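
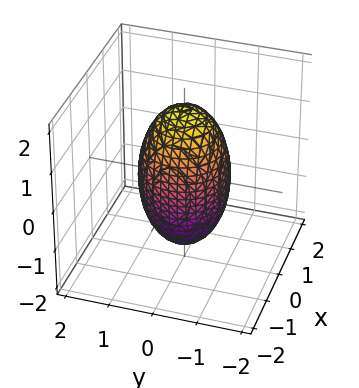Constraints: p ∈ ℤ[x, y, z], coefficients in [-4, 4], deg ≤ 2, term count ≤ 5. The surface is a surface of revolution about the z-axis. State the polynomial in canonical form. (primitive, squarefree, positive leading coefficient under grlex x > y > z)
3*x^2 + 3*y^2 + z^2 - 3

1. deg p = 2. The shape is more complex than any degree-1 surface.
2. Symmetry: the surface is invariant under rotation about z: p = q(x² + y², z).
3. Against the integer gridlines: a circular section at z = 0 has radius exactly 1; among the integer gridlines, it crosses the y-axis at y ∈ {-1, 1}; the x-axis gridline crossings are at x ∈ {-1, 1}.
4. Putting this together gives p.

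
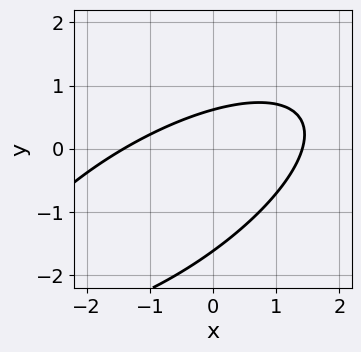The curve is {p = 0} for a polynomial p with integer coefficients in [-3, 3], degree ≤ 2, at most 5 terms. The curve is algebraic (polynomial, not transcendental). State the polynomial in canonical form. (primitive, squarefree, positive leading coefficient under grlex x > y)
First, degree: a generic line meets the curve in up to 2 points, so deg p = 2.
Finally, solving for integer coefficients yields p as stated.

x^2 - 2*x*y + 2*y^2 + 2*y - 2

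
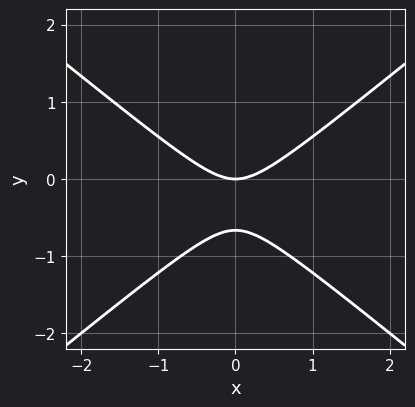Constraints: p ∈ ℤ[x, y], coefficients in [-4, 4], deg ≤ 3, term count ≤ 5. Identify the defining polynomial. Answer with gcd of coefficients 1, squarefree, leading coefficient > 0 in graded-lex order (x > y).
2*x^2 - 3*y^2 - 2*y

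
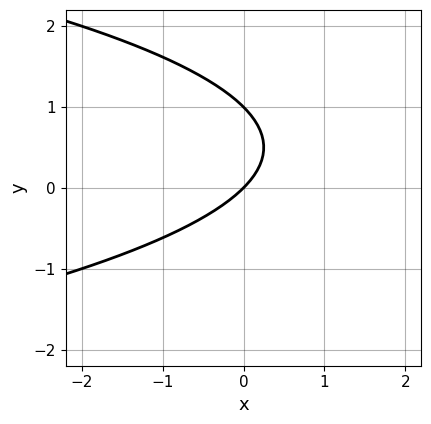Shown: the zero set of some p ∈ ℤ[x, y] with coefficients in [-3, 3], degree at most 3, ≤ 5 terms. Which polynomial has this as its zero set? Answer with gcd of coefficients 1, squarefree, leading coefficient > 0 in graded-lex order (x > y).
y^2 + x - y

deg p = 2. No degree-1 curve has this shape.
Against the integer gridlines: among the integer gridlines, it crosses the y-axis at y ∈ {0, 1}; it meets the x-axis at x = 0 (among the integer gridlines).
Matching integer coefficients to the picture gives p.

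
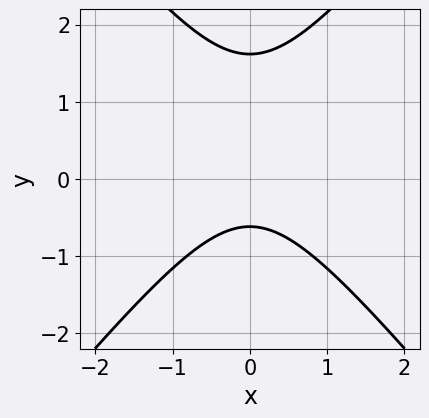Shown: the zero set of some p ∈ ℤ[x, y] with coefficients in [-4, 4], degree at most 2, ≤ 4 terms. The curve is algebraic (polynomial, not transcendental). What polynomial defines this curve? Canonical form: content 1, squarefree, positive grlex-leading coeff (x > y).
1. deg p = 2.
2. Symmetries: it's symmetric under x → −x, forcing even powers of x.
3. Checking where it meets the axes: the curve avoids every integer x-axis point in the box.
4. Matching integer coefficients to the picture gives p.

3*x^2 - 2*y^2 + 2*y + 2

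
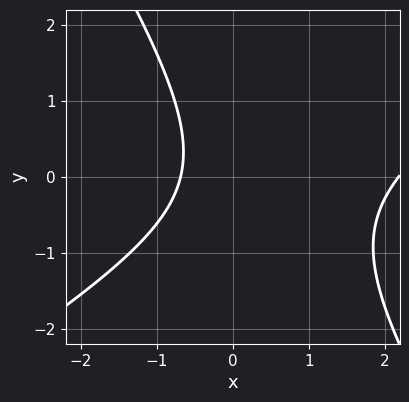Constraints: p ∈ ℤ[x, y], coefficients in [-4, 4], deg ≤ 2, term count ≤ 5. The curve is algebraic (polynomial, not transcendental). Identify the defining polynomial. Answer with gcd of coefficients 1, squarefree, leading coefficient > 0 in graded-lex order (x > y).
(a) deg p = 2. A generic line meets the curve in up to 2 points.
(b) Checking where it meets the axes: it misses every integer gridline on the y-axis.
(c) Assembling these constraints gives the stated polynomial.

2*x^2 - 2*x*y - 2*y^2 - 3*x - 3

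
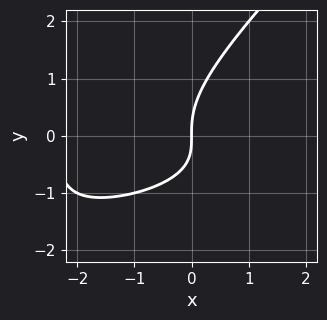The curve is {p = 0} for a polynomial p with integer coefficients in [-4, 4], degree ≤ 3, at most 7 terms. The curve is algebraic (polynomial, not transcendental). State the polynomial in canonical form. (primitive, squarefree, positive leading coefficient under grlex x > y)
2*x*y^2 - 2*y^3 + x^2 + 2*x*y + 3*x

1. The degree is 3 — no degree-2 curve has this shape.
2. Reading off the gridlines: it crosses the x-axis at the gridline x = 0; one y-axis crossing is at y = 0.
3. Matching integer coefficients to the picture gives p.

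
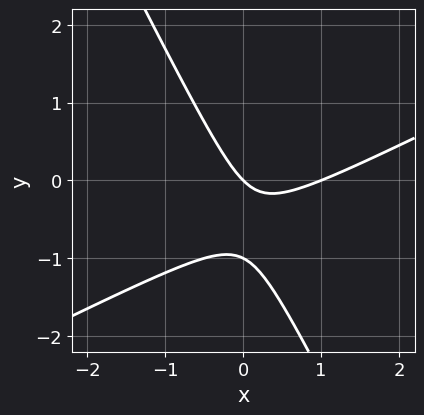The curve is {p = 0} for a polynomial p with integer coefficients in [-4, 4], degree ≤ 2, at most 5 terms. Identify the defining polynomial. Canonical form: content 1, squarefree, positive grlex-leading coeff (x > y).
2*x^2 - 3*x*y - 2*y^2 - 2*x - 2*y

First, the degree is 2 — the shape is more complex than any degree-1 curve.
Next, observable constraints: the x-axis gridline crossings are at x ∈ {0, 1}; among the integer gridlines, it crosses the y-axis at y ∈ {-1, 0}.
Finally, together with the visible shape, these determine p as stated.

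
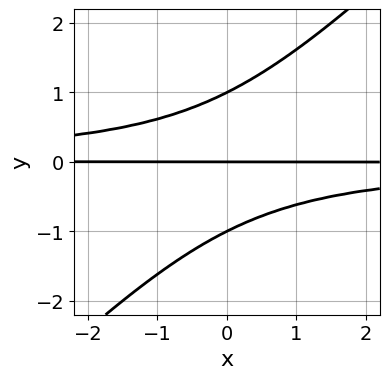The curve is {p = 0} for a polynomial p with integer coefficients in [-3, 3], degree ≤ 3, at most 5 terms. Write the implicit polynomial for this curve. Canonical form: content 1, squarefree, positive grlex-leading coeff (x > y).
1. deg p = 3. A generic line meets the curve in up to 3 points.
2. From the visible intercepts: among the integer gridlines, it crosses the y-axis at y ∈ {-1, 0, 1}; the visible x-axis segment lies entirely on the curve.
3. Fitting integer coefficients to these (and the overall shape) gives p.

x*y^2 - y^3 + y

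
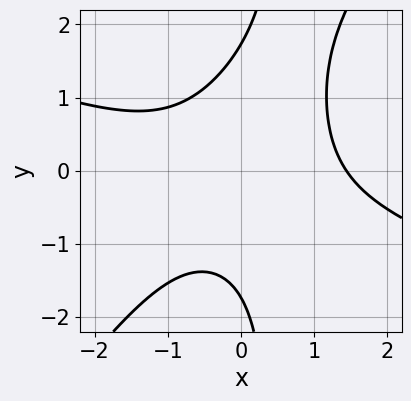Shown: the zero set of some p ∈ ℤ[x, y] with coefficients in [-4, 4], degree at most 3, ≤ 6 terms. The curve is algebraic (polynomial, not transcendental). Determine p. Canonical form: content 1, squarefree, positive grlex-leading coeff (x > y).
x^3 + 2*x^2*y - 2*x*y^2 + y^2 - 3

(a) deg p = 3. No degree-2 curve has this shape.
(b) Solving for integer coefficients yields p as stated.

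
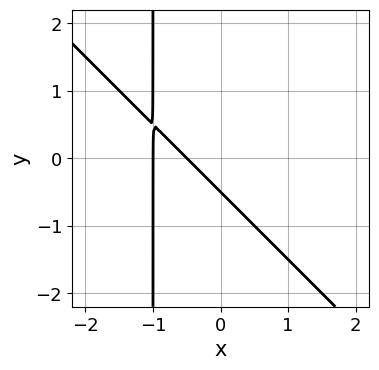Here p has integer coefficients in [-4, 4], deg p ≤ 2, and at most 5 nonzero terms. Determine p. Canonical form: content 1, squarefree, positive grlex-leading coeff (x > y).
2*x^2 + 2*x*y + 3*x + 2*y + 1

(a) Degree: a generic line meets the curve in up to 2 points, so deg p = 2.
(b) From the visible intercepts: it meets the x-axis at x = -1 (among the integer gridlines).
(c) Putting this together gives p.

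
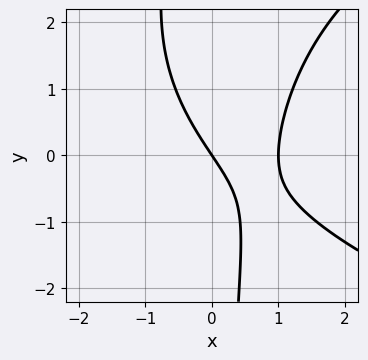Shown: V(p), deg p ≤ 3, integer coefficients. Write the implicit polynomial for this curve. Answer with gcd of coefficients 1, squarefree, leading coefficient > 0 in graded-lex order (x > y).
First, deg p = 3. A generic line meets the curve in up to 3 points.
Then, against the integer gridlines: the x-axis gridline crossings are at x ∈ {0, 1}; one y-axis crossing is at y = 0.
Finally, matching integer coefficients to the picture gives p.

x*y^2 - 3*x^2 - 2*x*y + 3*x + 2*y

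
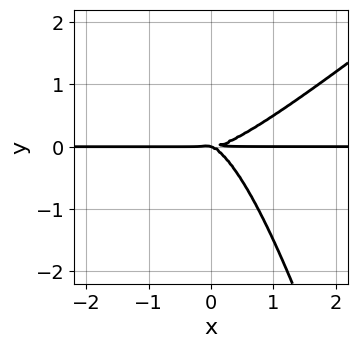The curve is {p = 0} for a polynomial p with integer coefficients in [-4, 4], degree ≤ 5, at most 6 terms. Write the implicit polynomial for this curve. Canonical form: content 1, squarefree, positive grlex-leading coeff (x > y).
(a) The degree is 4 — no degree-3 curve has this shape.
(b) Reading off the gridlines: it meets the y-axis at y = 0 (among the integer gridlines); the visible x-axis segment lies entirely on the curve.
(c) Matching integer coefficients to the picture gives p.

3*x^3*y - 3*x^2*y^2 - x*y^3 - x*y^2 - 3*y^3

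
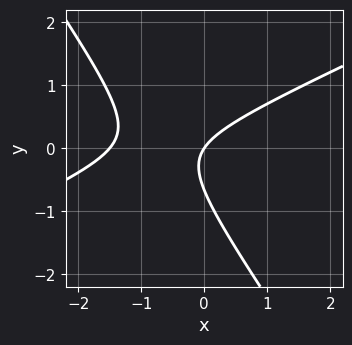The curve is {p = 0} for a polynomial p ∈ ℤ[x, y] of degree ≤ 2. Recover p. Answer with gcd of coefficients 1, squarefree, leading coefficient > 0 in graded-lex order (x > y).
2*x^2 - 3*x*y - 3*y^2 + 3*x - 2*y

1. The degree is 2 — the shape is more complex than any degree-1 curve.
2. Against the integer gridlines: it meets the x-axis at x = 0 (among the integer gridlines); it meets the y-axis at y = 0 (among the integer gridlines).
3. Solving for integer coefficients yields p as stated.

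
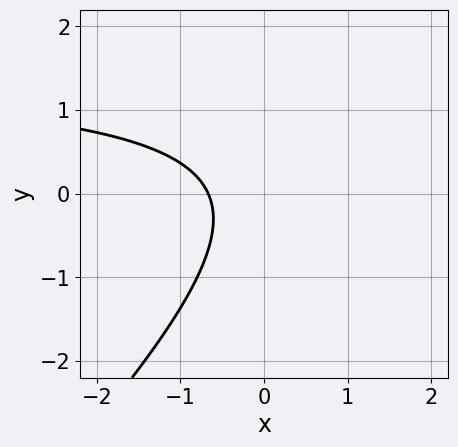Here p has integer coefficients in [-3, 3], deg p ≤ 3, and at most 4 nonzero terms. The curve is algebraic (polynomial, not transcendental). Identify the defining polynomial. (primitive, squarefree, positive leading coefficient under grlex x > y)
2*x*y - 2*y^2 - 3*x - 2

1. Degree: the shape is more complex than any degree-1 curve, so deg p = 2.
2. Reading off the gridlines: no y-intercept at any integer in the box.
3. Putting this together gives p.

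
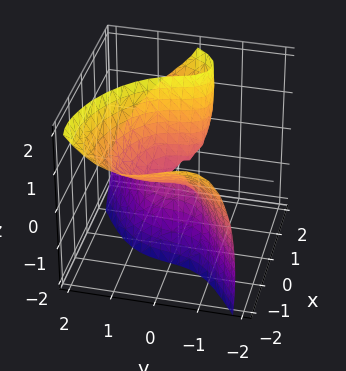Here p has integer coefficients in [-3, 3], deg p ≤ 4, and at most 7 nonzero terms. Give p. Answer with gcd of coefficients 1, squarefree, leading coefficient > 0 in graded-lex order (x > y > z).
x^3 - x*y*z - 2*y^3 - 3*x*z + z^2

(a) deg p = 3. No degree-2 surface has this shape.
(b) Reading off the gridlines: it crosses the y-axis at the gridline y = 0; it meets the z-axis at z = 0 (among the integer gridlines); one x-axis crossing is at x = 0.
(c) Putting this together gives p.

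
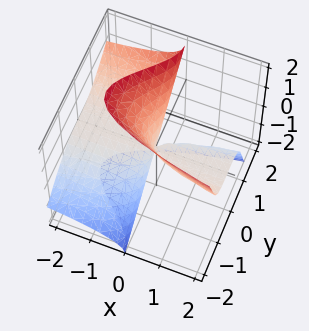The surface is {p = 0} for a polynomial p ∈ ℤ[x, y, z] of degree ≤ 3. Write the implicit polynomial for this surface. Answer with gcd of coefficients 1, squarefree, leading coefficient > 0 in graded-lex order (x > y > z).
(a) Degree: no degree-2 surface has this shape, so deg p = 3.
(b) Against the integer gridlines: it crosses the y-axis at the gridline y = 0; every point of the x-axis in the box is on the surface; it meets the z-axis at z = 0 (among the integer gridlines).
(c) Solving for integer coefficients yields p as stated.

2*y^3 - 3*y^2*z + z^3 + 3*x*z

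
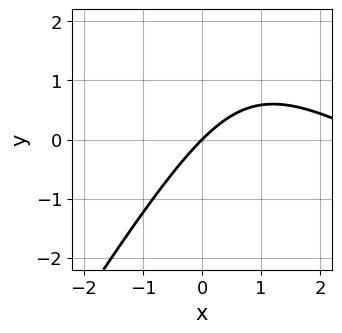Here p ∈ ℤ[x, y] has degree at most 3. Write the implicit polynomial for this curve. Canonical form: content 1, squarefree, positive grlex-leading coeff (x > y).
x^2 + x*y - y^2 - 3*x + 3*y

1. Degree: the shape is more complex than any degree-1 curve, so deg p = 2.
2. Observable constraints: it crosses the x-axis at the gridline x = 0; it meets the y-axis at y = 0 (among the integer gridlines).
3. Matching integer coefficients to the picture gives p.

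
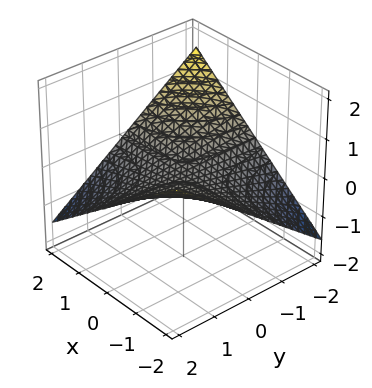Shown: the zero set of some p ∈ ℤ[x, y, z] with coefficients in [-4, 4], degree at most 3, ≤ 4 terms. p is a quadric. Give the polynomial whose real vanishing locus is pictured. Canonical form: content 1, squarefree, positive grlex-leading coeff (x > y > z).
1. Degree: a saddle surface; a quadric, so deg p = 2.
2. Reading off the gridlines: the visible y-axis segment lies entirely on the surface; it crosses the z-axis at the gridline z = 0.
3. The integer polynomial consistent with all of this is the stated p. Check: (-1, 0, 0) on the x-axis lies on the surface, and p(-1, 0, 0) = 0. ✓

x*y + 3*z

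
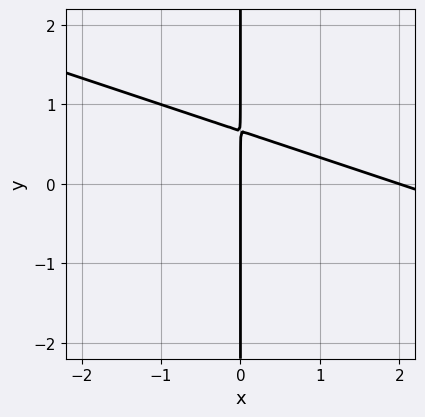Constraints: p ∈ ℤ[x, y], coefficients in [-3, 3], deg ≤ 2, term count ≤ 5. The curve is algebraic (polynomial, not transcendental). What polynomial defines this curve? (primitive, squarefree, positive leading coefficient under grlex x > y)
x^2 + 3*x*y - 2*x

(a) The degree is 2 — no degree-1 curve has this shape.
(b) Observable constraints: every point of the y-axis in the box is on the curve; among the integer gridlines, it crosses the x-axis at x ∈ {0, 2}.
(c) The integer polynomial consistent with all of this is the stated p.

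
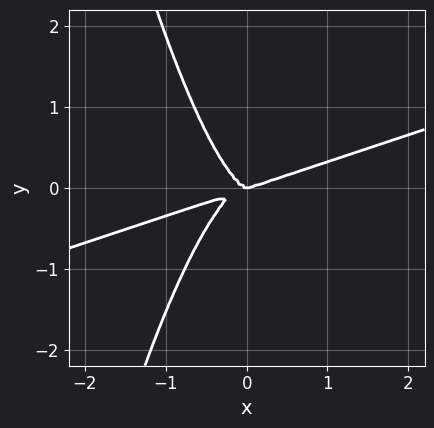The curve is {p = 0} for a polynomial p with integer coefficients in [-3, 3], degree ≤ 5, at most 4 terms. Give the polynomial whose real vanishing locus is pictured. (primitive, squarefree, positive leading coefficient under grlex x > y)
x^4 - 3*x^3*y - y^3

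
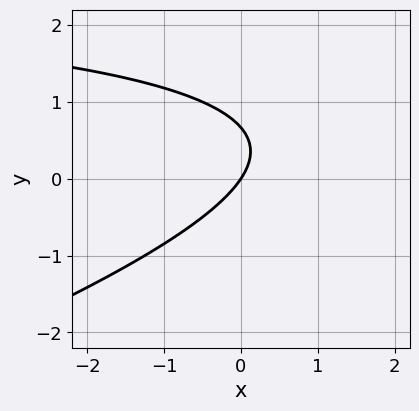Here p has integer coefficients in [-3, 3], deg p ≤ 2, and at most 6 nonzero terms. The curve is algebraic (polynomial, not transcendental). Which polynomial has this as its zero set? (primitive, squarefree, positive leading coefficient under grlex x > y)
x*y - 3*y^2 - 3*x + 2*y

(a) deg p = 2. A generic line meets the curve in up to 2 points.
(b) Observable constraints: one x-axis crossing is at x = 0; it crosses the y-axis at the gridline y = 0.
(c) Together with the visible shape, these determine p as stated.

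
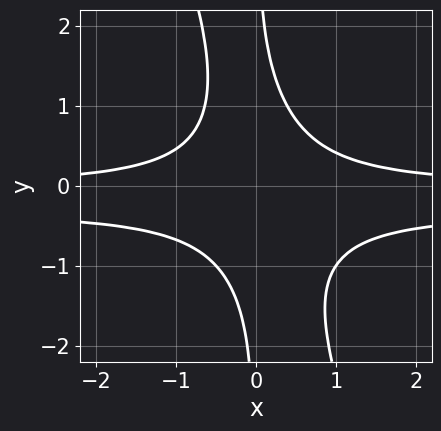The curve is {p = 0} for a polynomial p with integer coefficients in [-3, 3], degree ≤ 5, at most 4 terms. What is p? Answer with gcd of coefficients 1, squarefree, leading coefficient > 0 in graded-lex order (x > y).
(a) deg p = 4.
(b) From the axis intercepts and sections: no y-intercept at any integer in the box; it misses every integer gridline on the x-axis.
(c) These observations pin down the coefficients.

3*x^2*y^2 + x*y^3 + x^2*y - 1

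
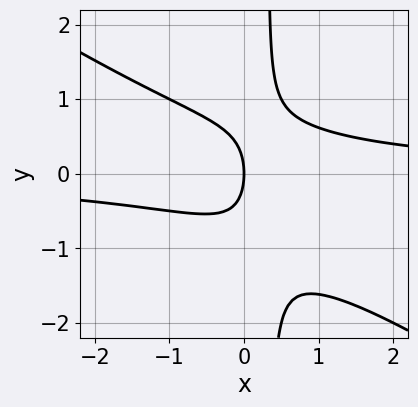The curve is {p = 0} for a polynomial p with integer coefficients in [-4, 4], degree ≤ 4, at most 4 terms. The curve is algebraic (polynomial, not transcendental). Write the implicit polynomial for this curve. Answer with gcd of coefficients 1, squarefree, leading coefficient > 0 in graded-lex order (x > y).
2*x^2*y + 3*x*y^2 - y^2 - 2*x

First, degree: the shape is more complex than any degree-2 curve, so deg p = 3.
Then, observable constraints: it crosses the x-axis at the gridline x = 0; it meets the y-axis at y = 0 (among the integer gridlines).
Finally, fitting integer coefficients to these (and the overall shape) gives p.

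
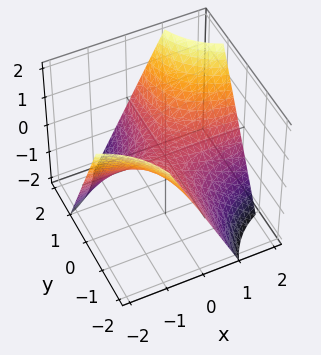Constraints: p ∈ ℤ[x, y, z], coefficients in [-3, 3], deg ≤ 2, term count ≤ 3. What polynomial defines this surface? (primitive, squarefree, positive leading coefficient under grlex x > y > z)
x*y - z

The degree is 2 — a hyperbolic paraboloid; a quadric.
Checking where it meets the axes: one z-axis crossing is at z = 0; the visible x-axis segment lies entirely on the surface.
These observations pin down the coefficients. Check: (0, 2, 0) on the y-axis lies on the surface, and p(0, 2, 0) = 0. ✓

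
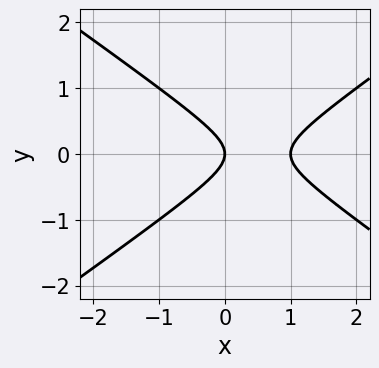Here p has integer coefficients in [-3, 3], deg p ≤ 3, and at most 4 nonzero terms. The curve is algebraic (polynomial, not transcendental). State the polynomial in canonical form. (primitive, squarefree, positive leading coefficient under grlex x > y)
x^2 - 2*y^2 - x

(a) The degree is 2 — the shape is more complex than any degree-1 curve.
(b) Symmetries: the y ↦ −y reflection is a symmetry, so y appears only in even powers.
(c) Against the integer gridlines: among the integer gridlines, it crosses the x-axis at x ∈ {0, 1}; it meets the y-axis at y = 0 (among the integer gridlines).
(d) Assembling these constraints gives the stated polynomial.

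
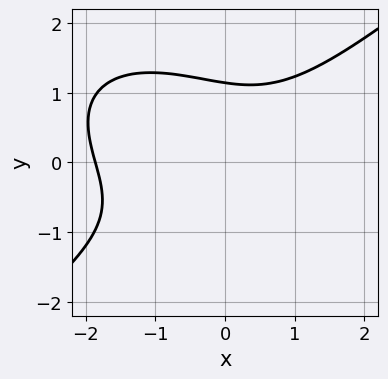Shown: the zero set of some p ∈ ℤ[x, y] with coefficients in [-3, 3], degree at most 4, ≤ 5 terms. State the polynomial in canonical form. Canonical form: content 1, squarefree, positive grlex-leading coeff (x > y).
x^3 - 2*y^3 + x^2 - x*y + 3

The degree is 3 — a generic line meets the curve in up to 3 points.
Matching integer coefficients to the picture gives p.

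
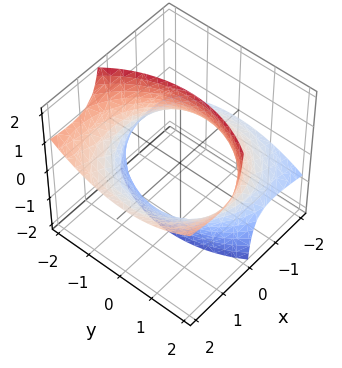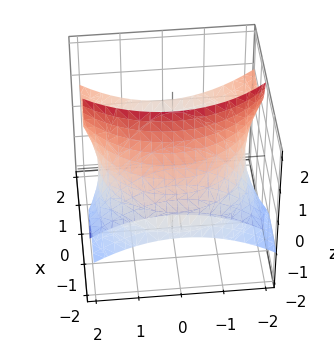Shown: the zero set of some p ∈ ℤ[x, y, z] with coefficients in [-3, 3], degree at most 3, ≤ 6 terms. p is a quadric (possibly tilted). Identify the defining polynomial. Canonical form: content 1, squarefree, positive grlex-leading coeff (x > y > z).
First, deg p = 2. A generic line meets the surface in up to 2 points.
Next, from the visible intercepts: it misses every integer gridline on the z-axis.
Finally, putting this together gives p.

x^2 - 3*x*z + y^2 - 3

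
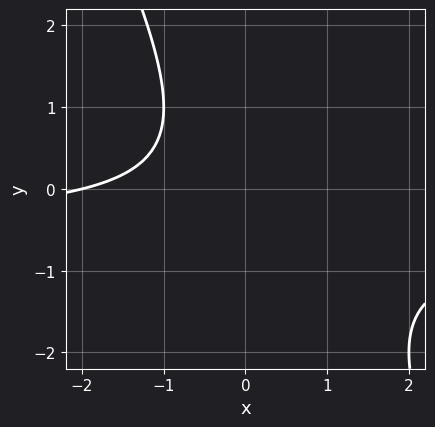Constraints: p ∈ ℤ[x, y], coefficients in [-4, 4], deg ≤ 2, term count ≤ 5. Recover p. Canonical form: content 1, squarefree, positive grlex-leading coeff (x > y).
2*x*y + y^2 + x + 2

1. The degree is 2 — no degree-1 curve has this shape.
2. Checking where it meets the axes: it crosses the x-axis at the gridline x = -2; it misses every integer gridline on the y-axis.
3. Fitting integer coefficients to these (and the overall shape) gives p.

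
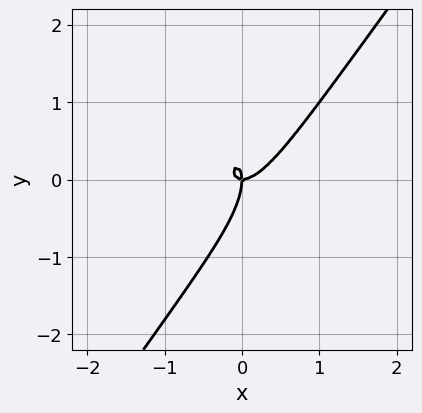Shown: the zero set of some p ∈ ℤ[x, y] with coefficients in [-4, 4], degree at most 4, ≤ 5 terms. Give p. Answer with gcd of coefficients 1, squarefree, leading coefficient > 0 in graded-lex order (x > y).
3*x^3 - 3*x^2*y + 2*x*y^2 - y^3 - x*y

1. Degree: no degree-2 curve has this shape, so deg p = 3.
2. Reading off the gridlines: it meets the y-axis at y = 0 (among the integer gridlines); one x-axis crossing is at x = 0.
3. Assembling these constraints gives the stated polynomial.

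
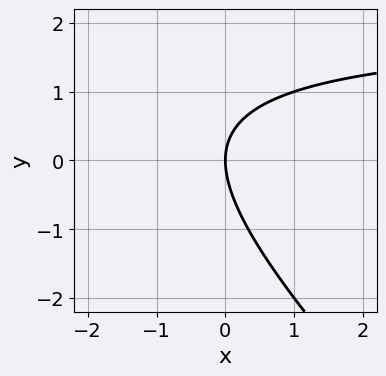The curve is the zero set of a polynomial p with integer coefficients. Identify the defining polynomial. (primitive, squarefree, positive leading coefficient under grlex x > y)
The degree is 2 — the shape is more complex than any degree-1 curve.
From the visible intercepts: one x-axis crossing is at x = 0; it meets the y-axis at y = 0 (among the integer gridlines).
The integer polynomial consistent with all of this is the stated p.

x*y + y^2 - 2*x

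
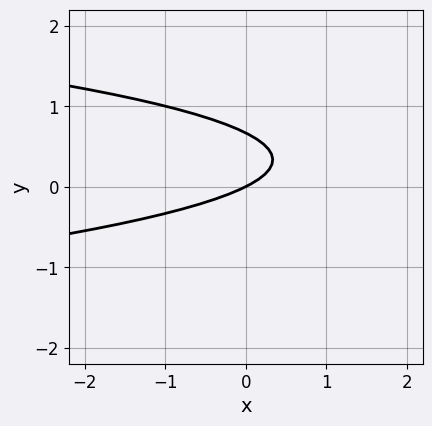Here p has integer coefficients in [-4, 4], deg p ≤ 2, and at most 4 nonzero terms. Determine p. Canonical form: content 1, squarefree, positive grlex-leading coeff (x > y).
3*y^2 + x - 2*y

1. deg p = 2. A generic line meets the curve in up to 2 points.
2. Against the integer gridlines: it crosses the y-axis at the gridline y = 0; it crosses the x-axis at the gridline x = 0.
3. Together with the visible shape, these determine p as stated.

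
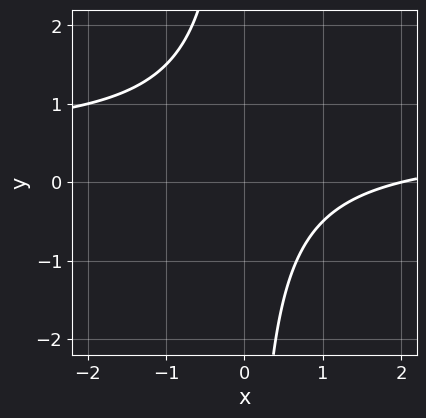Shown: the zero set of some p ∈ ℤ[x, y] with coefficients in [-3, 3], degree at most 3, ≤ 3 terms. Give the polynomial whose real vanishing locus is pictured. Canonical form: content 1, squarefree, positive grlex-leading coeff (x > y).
2*x*y - x + 2

(a) Degree: the shape is more complex than any degree-1 curve, so deg p = 2.
(b) Checking where it meets the axes: it meets the x-axis at x = 2 (among the integer gridlines); no y-intercept at any integer in the box.
(c) Solving for integer coefficients yields p as stated.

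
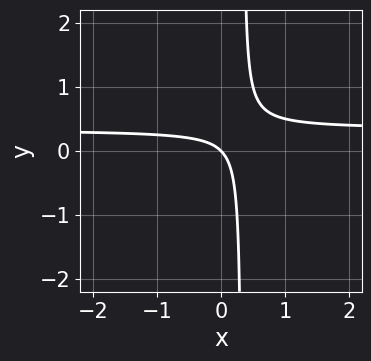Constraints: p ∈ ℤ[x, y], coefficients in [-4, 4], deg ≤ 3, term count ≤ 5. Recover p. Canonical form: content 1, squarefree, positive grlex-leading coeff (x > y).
3*x*y - x - y

1. The degree is 2 — a generic line meets the curve in up to 2 points.
2. From the visible intercepts: it crosses the y-axis at the gridline y = 0; one x-axis crossing is at x = 0.
3. Matching integer coefficients to the picture gives p.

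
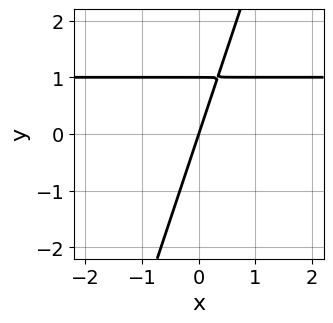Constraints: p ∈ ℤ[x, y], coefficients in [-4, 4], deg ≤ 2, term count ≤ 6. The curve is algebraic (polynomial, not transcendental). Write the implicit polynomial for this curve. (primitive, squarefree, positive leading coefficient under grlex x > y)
3*x*y - y^2 - 3*x + y

(a) deg p = 2.
(b) Reading off the gridlines: among the integer gridlines, it crosses the y-axis at y ∈ {0, 1}; it crosses the x-axis at the gridline x = 0.
(c) Fitting integer coefficients to these (and the overall shape) gives p.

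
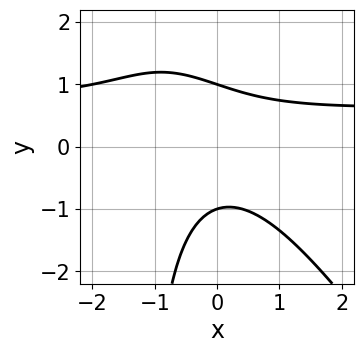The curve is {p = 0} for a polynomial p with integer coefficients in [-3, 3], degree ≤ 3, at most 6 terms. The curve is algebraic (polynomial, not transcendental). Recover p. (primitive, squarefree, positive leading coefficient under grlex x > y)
3*x^2*y + 2*x*y^2 - 2*x^2 + 3*y^2 - 3

deg p = 3.
Checking where it meets the axes: it misses every integer gridline on the x-axis; the y-axis gridline crossings are at y ∈ {-1, 1}.
Fitting integer coefficients to these (and the overall shape) gives p.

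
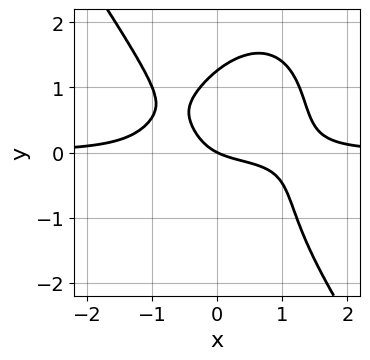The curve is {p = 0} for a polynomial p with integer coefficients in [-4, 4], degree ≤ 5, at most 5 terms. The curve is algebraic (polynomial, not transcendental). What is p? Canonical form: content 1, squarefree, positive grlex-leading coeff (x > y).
3*x^3*y + y^4 - 3*x*y - x - 2*y

(a) deg p = 4. The shape is more complex than any degree-3 curve.
(b) Checking where it meets the axes: one y-axis crossing is at y = 0; it meets the x-axis at x = 0 (among the integer gridlines).
(c) Solving for integer coefficients yields p as stated.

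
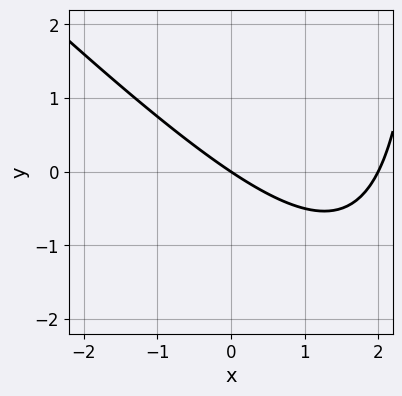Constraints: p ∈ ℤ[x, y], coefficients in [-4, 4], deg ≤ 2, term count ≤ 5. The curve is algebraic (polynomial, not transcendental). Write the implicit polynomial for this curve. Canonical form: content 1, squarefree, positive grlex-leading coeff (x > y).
1. The degree is 2 — no degree-1 curve has this shape.
2. From the visible intercepts: among the integer gridlines, it crosses the x-axis at x ∈ {0, 2}; it crosses the y-axis at the gridline y = 0.
3. Together with the visible shape, these determine p as stated.

x^2 + x*y - 2*x - 3*y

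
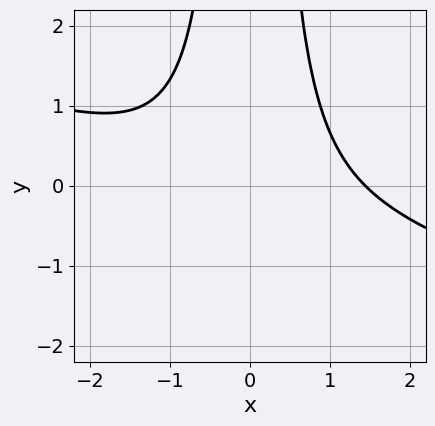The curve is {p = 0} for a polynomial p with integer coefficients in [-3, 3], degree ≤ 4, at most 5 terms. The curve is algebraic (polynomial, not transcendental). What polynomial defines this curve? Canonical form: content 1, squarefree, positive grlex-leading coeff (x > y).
x^3 + 3*x^2*y - 3

deg p = 3. The shape is more complex than any degree-2 curve.
Reading off the gridlines: no y-intercept at any integer in the box.
Matching integer coefficients to the picture gives p.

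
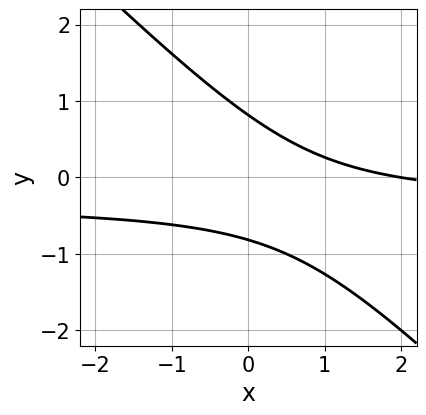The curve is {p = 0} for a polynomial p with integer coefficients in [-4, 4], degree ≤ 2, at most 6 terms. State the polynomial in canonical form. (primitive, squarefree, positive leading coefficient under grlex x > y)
1. Degree: the shape is more complex than any degree-1 curve, so deg p = 2.
2. Checking where it meets the axes: it crosses the x-axis at the gridline x = 2.
3. Together with the visible shape, these determine p as stated.

3*x*y + 3*y^2 + x - 2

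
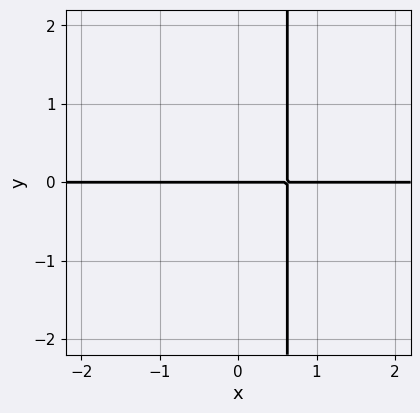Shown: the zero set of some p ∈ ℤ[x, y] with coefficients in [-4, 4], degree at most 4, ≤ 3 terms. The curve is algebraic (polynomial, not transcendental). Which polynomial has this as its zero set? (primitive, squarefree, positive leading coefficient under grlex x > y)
First, degree: no degree-3 curve has this shape, so deg p = 4.
Then, from the axis intercepts and sections: it crosses the y-axis at the gridline y = 0; the visible x-axis segment lies entirely on the curve.
Finally, together with the visible shape, these determine p as stated.

3*x^3*y + 2*x*y - 2*y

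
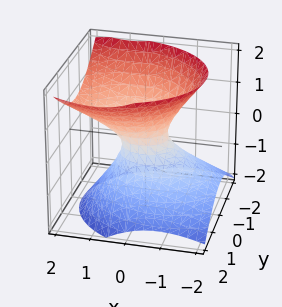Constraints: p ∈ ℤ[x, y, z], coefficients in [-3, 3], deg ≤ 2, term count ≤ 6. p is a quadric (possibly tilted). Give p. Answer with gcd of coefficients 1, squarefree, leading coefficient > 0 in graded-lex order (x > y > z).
(a) deg p = 2.
(b) Observable constraints: no z-intercept at any integer in the box.
(c) Fitting integer coefficients to these (and the overall shape) gives p.

2*x^2 - 2*x*z + 3*y^2 - 3*z^2 - 1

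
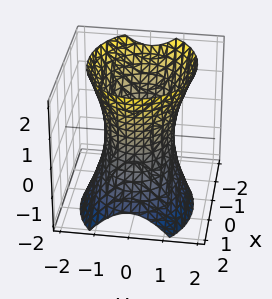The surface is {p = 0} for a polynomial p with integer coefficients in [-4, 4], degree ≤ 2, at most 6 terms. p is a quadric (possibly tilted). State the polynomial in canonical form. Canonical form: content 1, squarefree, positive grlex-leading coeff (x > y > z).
(a) The degree is 2 — no degree-1 surface has this shape.
(b) From the axis intercepts and sections: the surface avoids every integer z-axis point in the box; the y-axis gridline crossings are at y ∈ {-1, 1}.
(c) Putting this together gives p.

2*x^2 + x*z + 3*y^2 - z^2 - 3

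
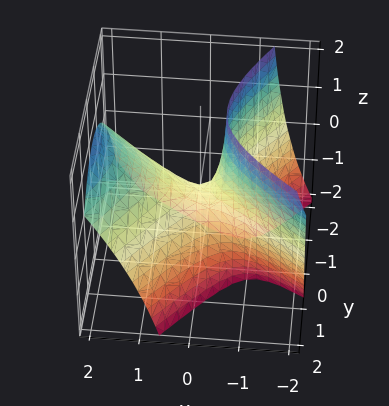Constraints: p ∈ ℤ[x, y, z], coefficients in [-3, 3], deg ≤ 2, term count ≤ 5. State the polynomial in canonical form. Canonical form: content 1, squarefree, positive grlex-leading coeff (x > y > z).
Degree: a generic line meets the surface in up to 2 points, so deg p = 2.
From the visible intercepts: it crosses the x-axis at the gridline x = 0; it crosses the y-axis at the gridline y = 0; it crosses the z-axis at the gridline z = 0.
Putting this together gives p.

3*x^2 + 2*x*y - 3*x*z - 3*y^2 - 2*z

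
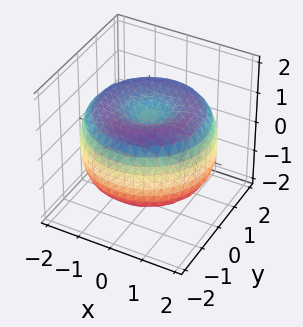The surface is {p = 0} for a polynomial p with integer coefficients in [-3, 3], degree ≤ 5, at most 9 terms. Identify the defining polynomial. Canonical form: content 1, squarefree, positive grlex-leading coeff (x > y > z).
x^4 + 2*x^2*y^2 + y^4 - 3*x^2 - 3*y^2 + 3*z^2 - 2

(a) The degree is 4 — a generic line meets the surface in up to 4 points.
(b) Symmetry: the z-axis is an axis of rotation, so x and y enter only as x² + y².
(c) Observable constraints: a circular section at z = 1 has radius between 0 and 1.
(d) These observations pin down the coefficients.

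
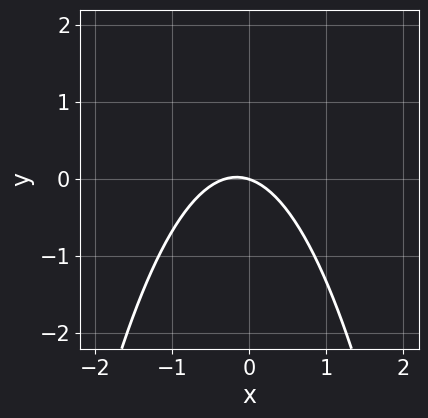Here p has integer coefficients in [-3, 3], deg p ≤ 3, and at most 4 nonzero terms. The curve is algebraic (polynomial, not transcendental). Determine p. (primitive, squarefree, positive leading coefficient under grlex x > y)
First, degree: no degree-1 curve has this shape, so deg p = 2.
Next, reading off the gridlines: one x-axis crossing is at x = 0; it meets the y-axis at y = 0 (among the integer gridlines).
Finally, together with the visible shape, these determine p as stated.

3*x^2 + x + 3*y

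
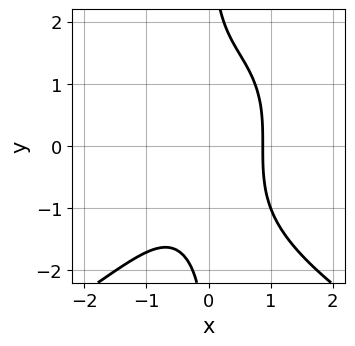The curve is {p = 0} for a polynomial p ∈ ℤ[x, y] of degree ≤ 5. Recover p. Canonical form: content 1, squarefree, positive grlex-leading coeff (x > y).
(a) deg p = 4. A generic line meets the curve in up to 4 points.
(b) From the visible intercepts: no y-intercept at any integer in the box.
(c) Assembling these constraints gives the stated polynomial.

x*y^3 + 3*x^3 - 2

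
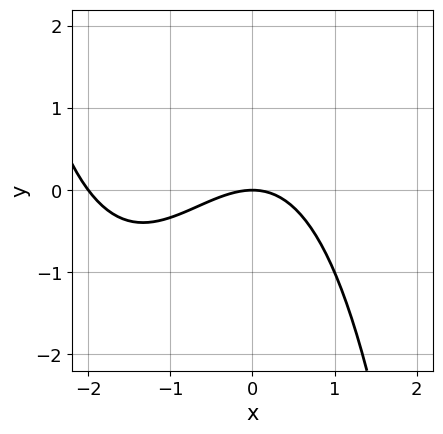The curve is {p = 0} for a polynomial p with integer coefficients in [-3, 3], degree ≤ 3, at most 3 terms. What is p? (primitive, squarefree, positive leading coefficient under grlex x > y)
x^3 + 2*x^2 + 3*y

1. The degree is 3 — a generic line meets the curve in up to 3 points.
2. From the visible intercepts: one y-axis crossing is at y = 0; among the integer gridlines, it crosses the x-axis at x ∈ {-2, 0}.
3. Together with the visible shape, these determine p as stated.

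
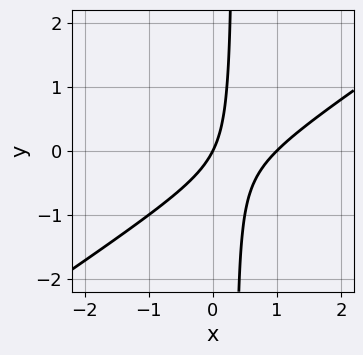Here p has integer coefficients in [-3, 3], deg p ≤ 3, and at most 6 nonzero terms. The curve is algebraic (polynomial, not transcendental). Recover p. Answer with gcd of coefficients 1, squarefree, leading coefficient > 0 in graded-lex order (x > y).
1. deg p = 2.
2. Observable constraints: among the integer gridlines, it crosses the x-axis at x ∈ {0, 1}; one y-axis crossing is at y = 0.
3. Assembling these constraints gives the stated polynomial.

2*x^2 - 3*x*y - 2*x + y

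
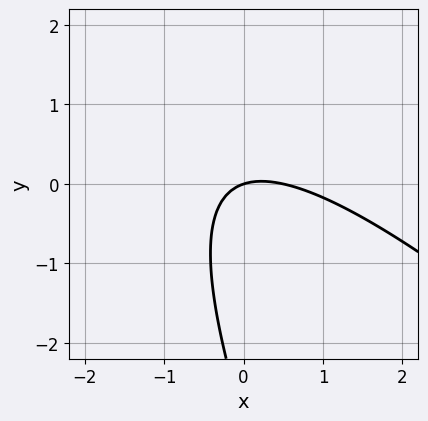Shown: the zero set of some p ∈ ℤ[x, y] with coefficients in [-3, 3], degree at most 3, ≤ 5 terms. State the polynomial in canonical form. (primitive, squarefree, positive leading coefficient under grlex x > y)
2*x^2 + 3*x*y + y^2 - x + 3*y

First, degree: a generic line meets the curve in up to 2 points, so deg p = 2.
Next, against the integer gridlines: one x-axis crossing is at x = 0; it meets the y-axis at y = 0 (among the integer gridlines).
Finally, these observations pin down the coefficients.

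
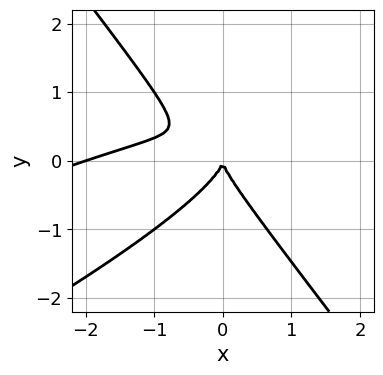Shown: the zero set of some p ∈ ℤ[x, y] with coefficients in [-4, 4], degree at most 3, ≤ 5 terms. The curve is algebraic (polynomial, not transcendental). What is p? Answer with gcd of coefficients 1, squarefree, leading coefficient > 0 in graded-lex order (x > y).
x^3 - 3*x^2*y + x*y^2 + 3*y^3 + 2*x^2

(a) deg p = 3.
(b) From the visible intercepts: it meets the y-axis at y = 0 (among the integer gridlines); the x-axis gridline crossings are at x ∈ {-2, 0}.
(c) Solving for integer coefficients yields p as stated.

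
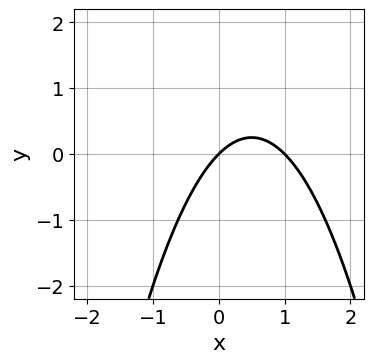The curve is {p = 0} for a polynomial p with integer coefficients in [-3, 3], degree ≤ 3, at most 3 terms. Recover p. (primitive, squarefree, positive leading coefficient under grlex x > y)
x^2 - x + y

First, deg p = 2. A generic line meets the curve in up to 2 points.
Then, from the axis intercepts and sections: among the integer gridlines, it crosses the x-axis at x ∈ {0, 1}; it crosses the y-axis at the gridline y = 0.
Finally, assembling these constraints gives the stated polynomial.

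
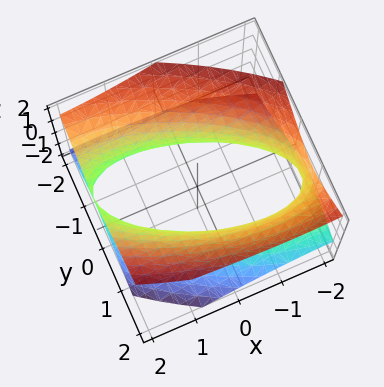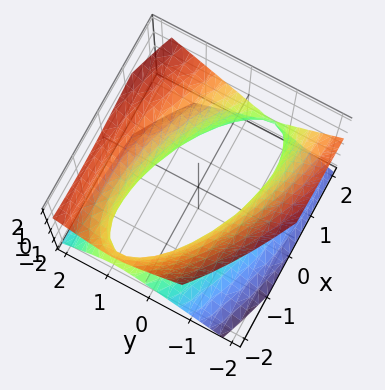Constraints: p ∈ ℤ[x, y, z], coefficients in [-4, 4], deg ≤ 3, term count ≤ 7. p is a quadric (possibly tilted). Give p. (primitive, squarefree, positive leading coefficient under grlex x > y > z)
The degree is 2 — a generic line meets the surface in up to 2 points.
From the visible intercepts: among the integer gridlines, it crosses the y-axis at y ∈ {-1, 1}; the surface avoids every integer z-axis point in the box.
Putting this together gives p.

x^2 + 2*x*y - x*z + 3*y^2 - 3*z^2 - 3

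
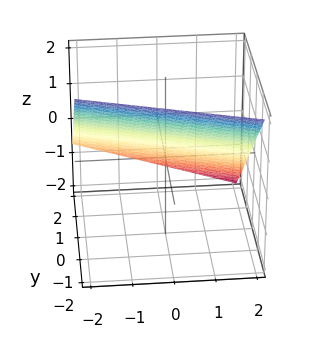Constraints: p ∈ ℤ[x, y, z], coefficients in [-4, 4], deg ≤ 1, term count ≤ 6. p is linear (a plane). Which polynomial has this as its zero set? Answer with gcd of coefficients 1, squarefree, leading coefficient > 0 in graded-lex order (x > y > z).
x + 3*y + 3*z - 2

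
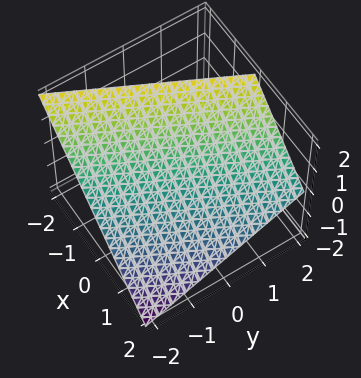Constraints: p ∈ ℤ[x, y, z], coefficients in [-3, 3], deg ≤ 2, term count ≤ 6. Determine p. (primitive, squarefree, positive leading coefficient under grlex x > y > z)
2*x - y + 2*z - 2

First, degree: the surface is flat (a plane), so deg p = 1.
Next, observable constraints: one y-axis crossing is at y = -2; it meets the x-axis at x = 1 (among the integer gridlines); it crosses the z-axis at the gridline z = 1.
Finally, together with the visible shape, these determine p as stated.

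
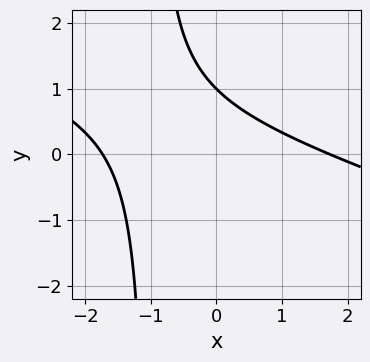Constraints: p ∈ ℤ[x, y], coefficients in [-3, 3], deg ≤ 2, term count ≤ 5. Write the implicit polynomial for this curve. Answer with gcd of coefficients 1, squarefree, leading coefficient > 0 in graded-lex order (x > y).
(a) Degree: no degree-1 curve has this shape, so deg p = 2.
(b) Checking where it meets the axes: one y-axis crossing is at y = 1.
(c) Putting this together gives p.

x^2 + 3*x*y + 3*y - 3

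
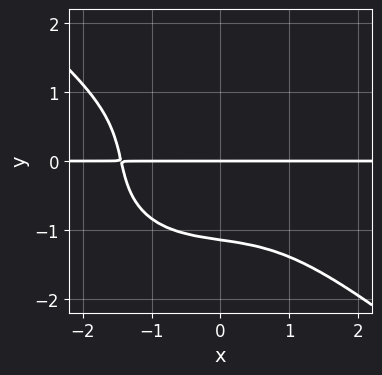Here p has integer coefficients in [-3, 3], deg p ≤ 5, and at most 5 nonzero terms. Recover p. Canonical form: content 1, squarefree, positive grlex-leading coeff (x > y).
x^3*y + 2*y^4 - x*y^2 + 3*y

Degree: no degree-3 curve has this shape, so deg p = 4.
Reading off the gridlines: it meets the y-axis at y = 0 (among the integer gridlines); the visible x-axis segment lies entirely on the curve.
These observations pin down the coefficients.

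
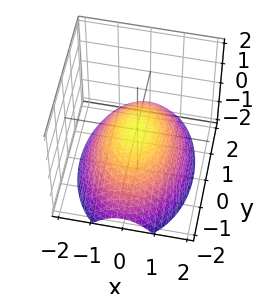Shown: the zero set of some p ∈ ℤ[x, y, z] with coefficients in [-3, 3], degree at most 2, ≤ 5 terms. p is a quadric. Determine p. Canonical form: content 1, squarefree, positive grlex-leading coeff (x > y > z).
1. deg p = 2. A paraboloid; a quadric.
2. Symmetries: mirror symmetry y ↦ −y ⇒ only even powers of y; mirror symmetry x ↦ −x ⇒ only even powers of x.
3. Against the integer gridlines: it crosses the z-axis at the gridline z = 0; it meets the x-axis at x = 0 (among the integer gridlines); it meets the y-axis at y = 0 (among the integer gridlines).
4. Assembling these constraints gives the stated polynomial.

2*x^2 + y^2 + 3*z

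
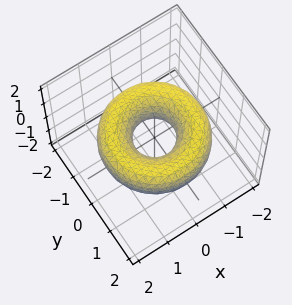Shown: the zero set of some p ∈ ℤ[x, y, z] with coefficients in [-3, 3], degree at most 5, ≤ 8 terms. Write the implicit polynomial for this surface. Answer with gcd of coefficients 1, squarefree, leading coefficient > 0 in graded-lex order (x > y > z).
1. deg p = 4. No degree-3 surface has this shape.
2. By symmetry, every cross-section ⟂ z is a circle, so x, y appear only via x² + y².
3. From the visible intercepts: a circular section at z = 0 has radius between 0 and 1; it misses every integer gridline on the z-axis.
4. These observations pin down the coefficients.

x^4 + 2*x^2*y^2 + y^4 - 3*x^2 - 3*y^2 + 3*z^2 + 1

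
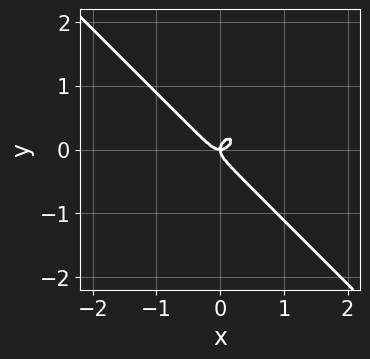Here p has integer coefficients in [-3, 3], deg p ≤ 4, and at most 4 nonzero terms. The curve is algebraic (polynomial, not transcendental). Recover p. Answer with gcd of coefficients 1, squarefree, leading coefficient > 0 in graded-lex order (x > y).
deg p = 3. No degree-2 curve has this shape.
Checking where it meets the axes: it meets the x-axis at x = 0 (among the integer gridlines); it crosses the y-axis at the gridline y = 0.
Solving for integer coefficients yields p as stated.

3*x^3 + 3*y^3 - x*y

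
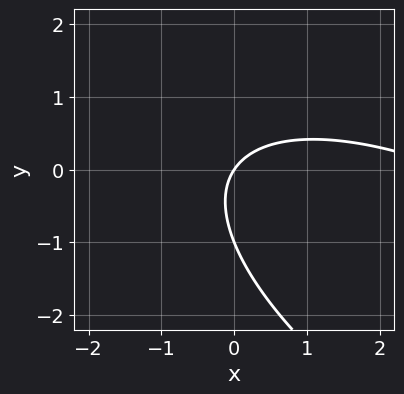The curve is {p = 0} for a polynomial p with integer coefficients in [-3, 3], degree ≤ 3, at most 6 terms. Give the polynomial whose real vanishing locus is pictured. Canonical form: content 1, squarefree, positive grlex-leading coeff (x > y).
x^2 + 2*x*y + 2*y^2 - 3*x + 2*y

(a) Degree: a generic line meets the curve in up to 2 points, so deg p = 2.
(b) Reading off the gridlines: the y-axis gridline crossings are at y ∈ {-1, 0}; it crosses the x-axis at the gridline x = 0.
(c) These observations pin down the coefficients.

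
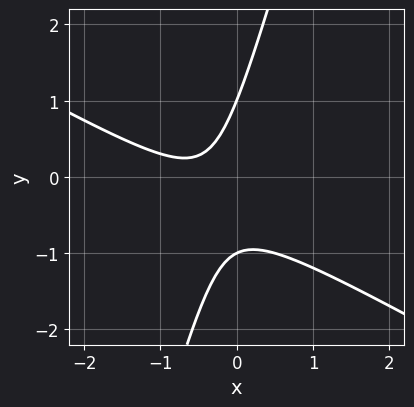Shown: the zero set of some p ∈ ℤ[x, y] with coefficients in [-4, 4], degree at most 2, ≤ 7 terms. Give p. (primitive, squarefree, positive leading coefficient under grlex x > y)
2*x^2 + 3*x*y - y^2 + 2*x + 1

(a) Degree: a generic line meets the curve in up to 2 points, so deg p = 2.
(b) Against the integer gridlines: among the integer gridlines, it crosses the y-axis at y ∈ {-1, 1}; the curve avoids every integer x-axis point in the box.
(c) Putting this together gives p.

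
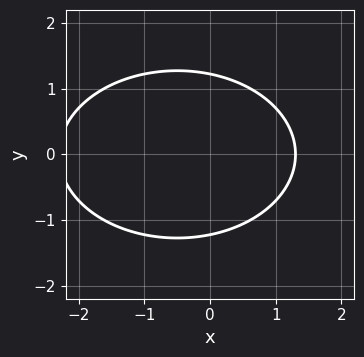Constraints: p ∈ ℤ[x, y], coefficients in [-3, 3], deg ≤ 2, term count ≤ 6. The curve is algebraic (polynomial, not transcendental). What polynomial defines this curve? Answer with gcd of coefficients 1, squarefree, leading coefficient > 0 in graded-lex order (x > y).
First, the degree is 2 — no degree-1 curve has this shape.
Next, symmetries: it's symmetric under y → −y, forcing even powers of y.
Finally, together with the visible shape, these determine p as stated.

x^2 + 2*y^2 + x - 3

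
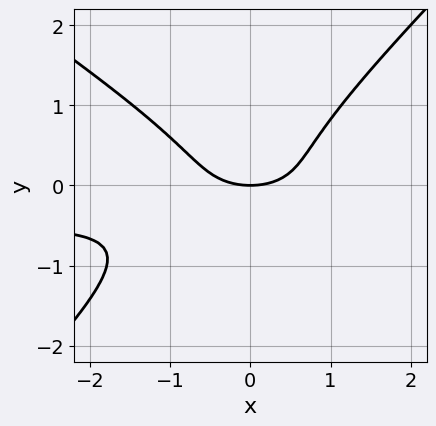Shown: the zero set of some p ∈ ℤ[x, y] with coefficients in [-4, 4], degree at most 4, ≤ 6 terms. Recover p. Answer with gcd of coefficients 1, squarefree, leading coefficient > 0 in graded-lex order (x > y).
First, deg p = 3.
Next, observable constraints: one y-axis crossing is at y = 0; it meets the x-axis at x = 0 (among the integer gridlines).
Finally, together with the visible shape, these determine p as stated.

2*x^2*y + x*y^2 - 3*y^3 + x^2 - 2*y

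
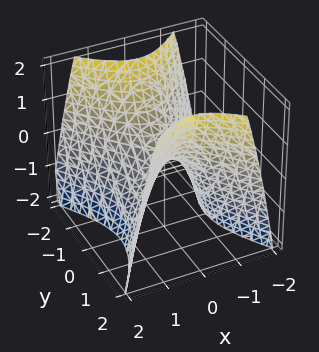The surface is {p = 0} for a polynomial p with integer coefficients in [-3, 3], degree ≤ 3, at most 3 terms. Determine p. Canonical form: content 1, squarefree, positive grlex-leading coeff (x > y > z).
3*x^2 - 2*y^2 + 2*z

(a) The degree is 2 — a hyperbolic paraboloid; a quadric.
(b) Symmetries: it's symmetric under y → −y, forcing even powers of y; the x ↦ −x reflection is a symmetry, so x appears only in even powers.
(c) Reading off the gridlines: it crosses the y-axis at the gridline y = 0; it meets the x-axis at x = 0 (among the integer gridlines).
(d) Solving for integer coefficients yields p as stated.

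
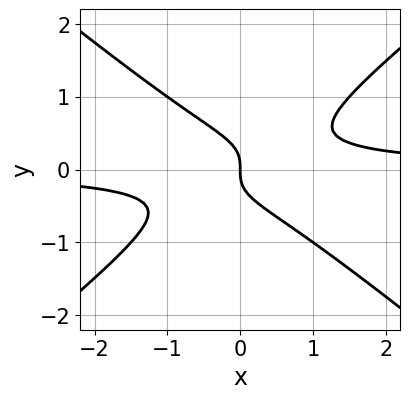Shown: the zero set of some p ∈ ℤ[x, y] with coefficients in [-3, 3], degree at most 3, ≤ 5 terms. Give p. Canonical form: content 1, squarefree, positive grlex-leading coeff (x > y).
2*x^2*y - 3*y^3 - x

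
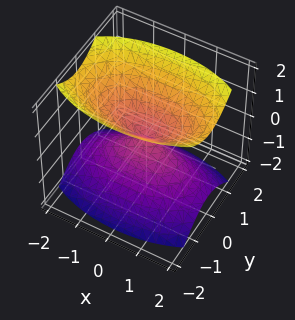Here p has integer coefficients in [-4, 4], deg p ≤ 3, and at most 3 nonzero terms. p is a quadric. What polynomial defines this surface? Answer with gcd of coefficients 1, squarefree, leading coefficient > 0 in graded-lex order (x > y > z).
First, the picture has 2 separate pieces.
Then, degree: two nappes meeting at a single point; a quadric, so deg p = 2.
Next, symmetries: mirror symmetry x ↦ −x ⇒ only even powers of x; the z ↦ −z reflection is a symmetry, so z appears only in even powers; it's symmetric under y → −y, forcing even powers of y.
Then, from the axis intercepts and sections: it meets the z-axis at z = 0 (among the integer gridlines); it meets the x-axis at x = 0 (among the integer gridlines); it crosses the y-axis at the gridline y = 0.
Finally, together with the visible shape, these determine p as stated.

x^2 + 3*y^2 - 2*z^2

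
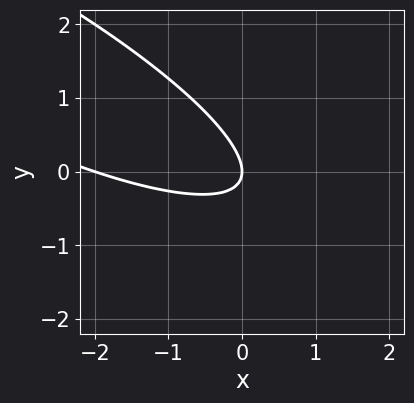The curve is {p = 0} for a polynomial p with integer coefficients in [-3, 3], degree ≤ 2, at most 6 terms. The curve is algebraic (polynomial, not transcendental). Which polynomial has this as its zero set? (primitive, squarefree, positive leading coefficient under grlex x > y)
x^2 + 3*x*y + 3*y^2 + 2*x

1. deg p = 2. No degree-1 curve has this shape.
2. From the axis intercepts and sections: it meets the y-axis at y = 0 (among the integer gridlines); the x-axis gridline crossings are at x ∈ {-2, 0}.
3. Matching integer coefficients to the picture gives p.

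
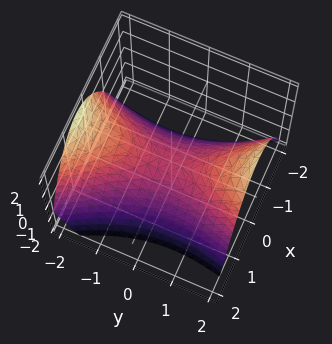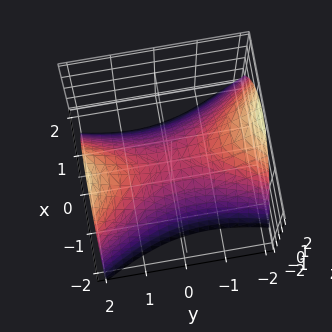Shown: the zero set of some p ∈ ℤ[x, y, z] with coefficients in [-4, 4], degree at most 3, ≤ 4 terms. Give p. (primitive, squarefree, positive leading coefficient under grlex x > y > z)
3*x^2 + x*y - y^2 + 3*z

Degree: no degree-1 surface has this shape, so deg p = 2.
Reading off the gridlines: one y-axis crossing is at y = 0; it meets the x-axis at x = 0 (among the integer gridlines); it meets the z-axis at z = 0 (among the integer gridlines).
Together with the visible shape, these determine p as stated.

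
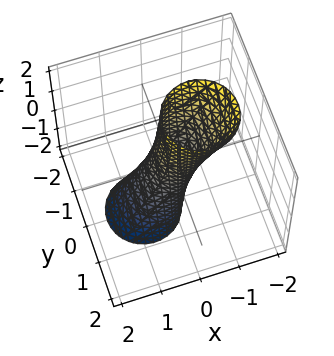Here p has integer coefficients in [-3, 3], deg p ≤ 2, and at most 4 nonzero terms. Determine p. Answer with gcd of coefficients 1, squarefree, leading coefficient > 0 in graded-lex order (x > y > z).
3*x^2 + 2*x*z + 3*y^2 - 1

deg p = 2.
Observable constraints: it misses every integer gridline on the z-axis.
Fitting integer coefficients to these (and the overall shape) gives p.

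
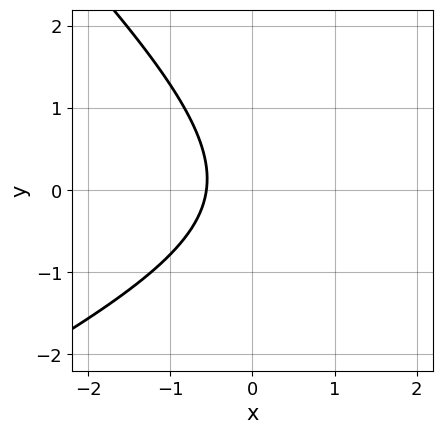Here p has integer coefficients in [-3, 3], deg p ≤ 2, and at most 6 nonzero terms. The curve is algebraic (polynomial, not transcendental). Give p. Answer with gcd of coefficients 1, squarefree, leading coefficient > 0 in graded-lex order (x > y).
(a) deg p = 2.
(b) From the visible intercepts: the curve avoids every integer y-axis point in the box.
(c) Solving for integer coefficients yields p as stated.

x^2 - x*y - 2*y^2 - 3*x - 2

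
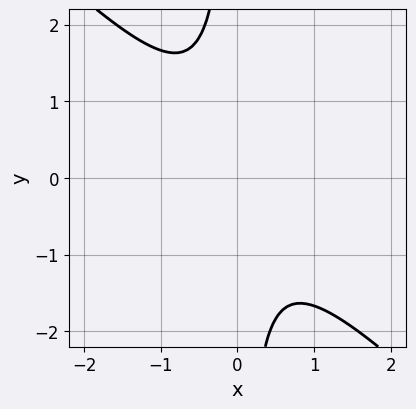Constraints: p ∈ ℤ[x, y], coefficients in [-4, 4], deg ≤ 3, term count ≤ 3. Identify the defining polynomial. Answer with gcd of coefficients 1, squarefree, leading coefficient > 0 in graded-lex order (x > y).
First, deg p = 2. The shape is more complex than any degree-1 curve.
Next, from the axis intercepts and sections: no x-intercept at any integer in the box; the curve avoids every integer y-axis point in the box.
Finally, solving for integer coefficients yields p as stated.

3*x^2 + 3*x*y + 2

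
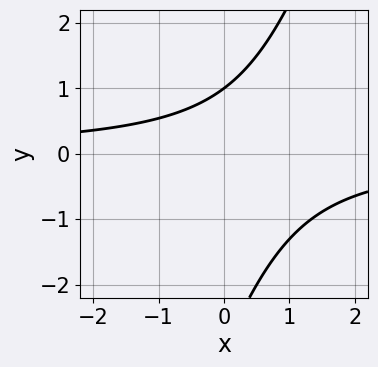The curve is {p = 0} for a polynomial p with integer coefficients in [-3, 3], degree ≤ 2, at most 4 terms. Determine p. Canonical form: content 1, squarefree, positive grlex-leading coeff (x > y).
Degree: a generic line meets the curve in up to 2 points, so deg p = 2.
From the axis intercepts and sections: one y-axis crossing is at y = 1; no x-intercept at any integer in the box.
Together with the visible shape, these determine p as stated.

3*x*y - y^2 - 2*y + 3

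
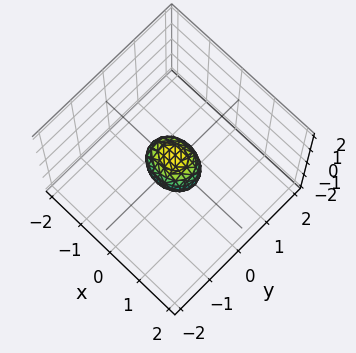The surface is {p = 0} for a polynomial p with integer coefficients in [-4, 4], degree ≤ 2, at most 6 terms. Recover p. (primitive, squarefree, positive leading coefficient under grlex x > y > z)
Degree: a closed, bounded, convex surface; a quadric, so deg p = 2.
Symmetries: the y ↦ −y reflection is a symmetry, so y appears only in even powers; the z ↦ −z reflection is a symmetry, so z appears only in even powers; it's symmetric under x → −x, forcing even powers of x.
Putting this together gives p.

2*x^2 + 3*y^2 + 2*z^2 - 1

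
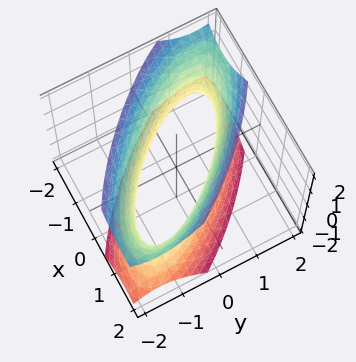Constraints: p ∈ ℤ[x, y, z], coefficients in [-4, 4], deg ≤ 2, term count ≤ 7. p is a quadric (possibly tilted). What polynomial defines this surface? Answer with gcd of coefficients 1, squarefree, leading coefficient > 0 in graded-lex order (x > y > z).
(a) Degree: no degree-1 surface has this shape, so deg p = 2.
(b) Checking where it meets the axes: the y-axis gridline crossings are at y ∈ {-1, 1}; among the integer gridlines, it crosses the x-axis at x ∈ {-1, 1}.
(c) Assembling these constraints gives the stated polynomial.

2*x^2 + 3*x*y + 2*y^2 - z^2 - 2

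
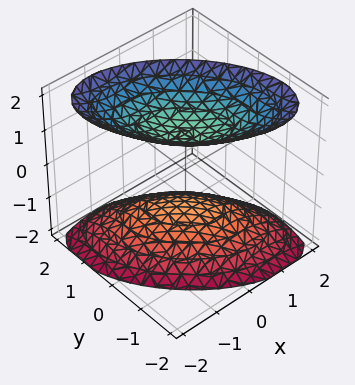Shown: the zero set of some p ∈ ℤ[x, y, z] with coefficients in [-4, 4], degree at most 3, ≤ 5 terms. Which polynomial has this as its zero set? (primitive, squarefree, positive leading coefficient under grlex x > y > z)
x^2 + x*y + y^2 - z^2 + 1

There are 2 components. Treating them together as one polynomial.
Degree: no degree-1 surface has this shape, so deg p = 2.
Observable constraints: no y-intercept at any integer in the box; the z-axis gridline crossings are at z ∈ {-1, 1}; it misses every integer gridline on the x-axis.
Together with the visible shape, these determine p as stated.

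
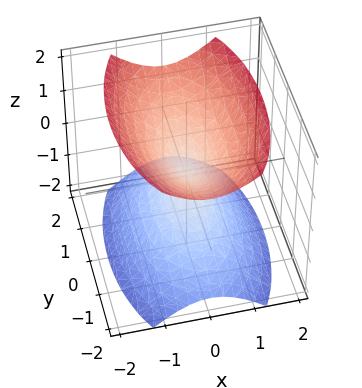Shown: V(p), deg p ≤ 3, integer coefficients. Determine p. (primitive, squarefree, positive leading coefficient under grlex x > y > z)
(a) The picture has 2 separate pieces. Treating them together as one polynomial.
(b) Degree: a double cone through the origin; a quadric, so deg p = 2.
(c) Symmetries: mirror symmetry x ↦ −x ⇒ only even powers of x; the z ↦ −z reflection is a symmetry, so z appears only in even powers; mirror symmetry y ↦ −y ⇒ only even powers of y.
(d) Reading off the gridlines: one z-axis crossing is at z = 0; it meets the y-axis at y = 0 (among the integer gridlines).
(e) Assembling these constraints gives the stated polynomial.

3*x^2 + y^2 - 2*z^2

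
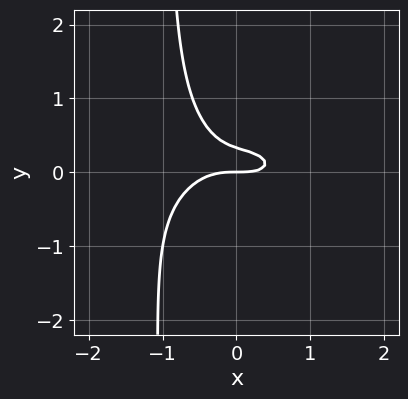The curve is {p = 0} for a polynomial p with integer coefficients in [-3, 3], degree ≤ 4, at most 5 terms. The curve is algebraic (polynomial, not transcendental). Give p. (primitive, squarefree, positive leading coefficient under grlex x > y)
deg p = 3.
From the visible intercepts: one y-axis crossing is at y = 0; it crosses the x-axis at the gridline x = 0.
Fitting integer coefficients to these (and the overall shape) gives p.

x^3 + 3*x*y^2 + 3*y^2 - y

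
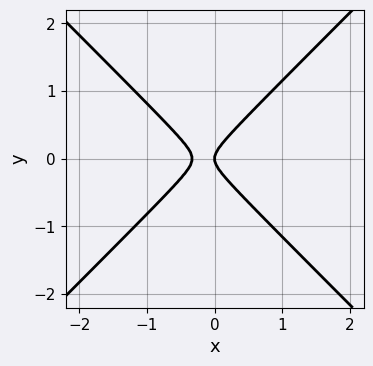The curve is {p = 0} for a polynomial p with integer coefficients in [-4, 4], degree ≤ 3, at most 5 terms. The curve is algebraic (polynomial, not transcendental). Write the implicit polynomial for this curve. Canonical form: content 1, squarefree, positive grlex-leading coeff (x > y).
3*x^2 - 3*y^2 + x

1. The degree is 2 — a generic line meets the curve in up to 2 points.
2. Symmetries: the y ↦ −y reflection is a symmetry, so y appears only in even powers.
3. Reading off the gridlines: it meets the x-axis at x = 0 (among the integer gridlines); one y-axis crossing is at y = 0.
4. Matching integer coefficients to the picture gives p.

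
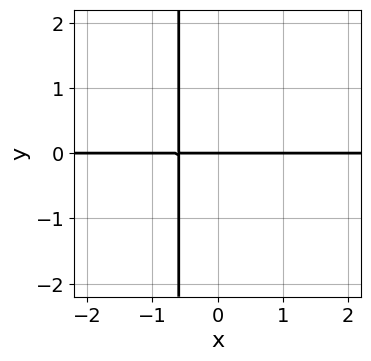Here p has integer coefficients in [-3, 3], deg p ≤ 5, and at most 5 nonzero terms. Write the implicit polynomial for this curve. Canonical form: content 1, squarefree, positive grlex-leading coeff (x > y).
x^3*y + 3*x*y + 2*y

Degree: a generic line meets the curve in up to 4 points, so deg p = 4.
Against the integer gridlines: it meets the y-axis at y = 0 (among the integer gridlines); the visible x-axis segment lies entirely on the curve.
Assembling these constraints gives the stated polynomial.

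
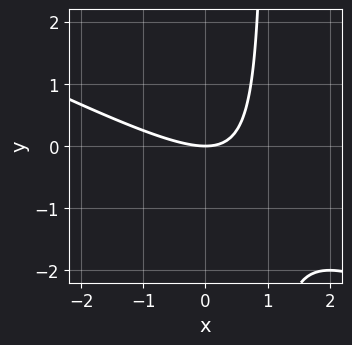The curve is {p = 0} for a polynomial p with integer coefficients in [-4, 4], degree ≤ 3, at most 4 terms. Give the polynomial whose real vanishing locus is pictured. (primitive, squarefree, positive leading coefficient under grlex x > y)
x^2 + 2*x*y - 2*y

First, the degree is 2 — a generic line meets the curve in up to 2 points.
Next, from the visible intercepts: one x-axis crossing is at x = 0; it crosses the y-axis at the gridline y = 0.
Finally, matching integer coefficients to the picture gives p.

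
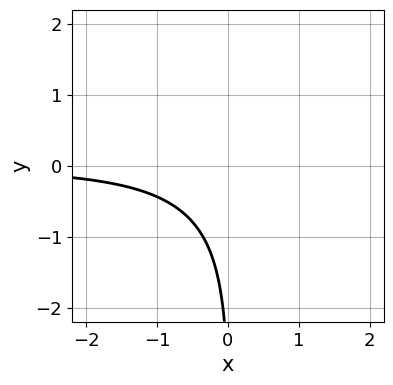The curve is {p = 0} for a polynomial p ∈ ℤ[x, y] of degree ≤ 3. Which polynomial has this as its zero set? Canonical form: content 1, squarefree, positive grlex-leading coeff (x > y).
1. deg p = 3. No degree-2 curve has this shape.
2. From the visible intercepts: no y-intercept at any integer in the box; it misses every integer gridline on the x-axis.
3. The integer polynomial consistent with all of this is the stated p.

2*x^2*y + 2*x*y^2 - 3*x*y + y + 3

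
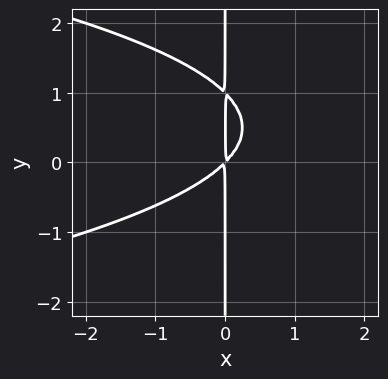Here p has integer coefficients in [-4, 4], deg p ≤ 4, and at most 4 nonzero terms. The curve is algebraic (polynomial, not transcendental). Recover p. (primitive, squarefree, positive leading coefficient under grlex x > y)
deg p = 3. The shape is more complex than any degree-2 curve.
Against the integer gridlines: the visible y-axis segment lies entirely on the curve.
Putting this together gives p.

x*y^2 + x^2 - x*y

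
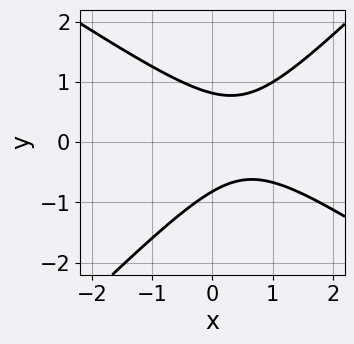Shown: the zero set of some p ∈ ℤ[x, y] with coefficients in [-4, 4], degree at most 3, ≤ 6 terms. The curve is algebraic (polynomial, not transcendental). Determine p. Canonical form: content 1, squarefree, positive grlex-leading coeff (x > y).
1. Degree: the shape is more complex than any degree-1 curve, so deg p = 2.
2. From the visible intercepts: the curve avoids every integer x-axis point in the box.
3. Fitting integer coefficients to these (and the overall shape) gives p.

2*x^2 + x*y - 3*y^2 - 2*x + 2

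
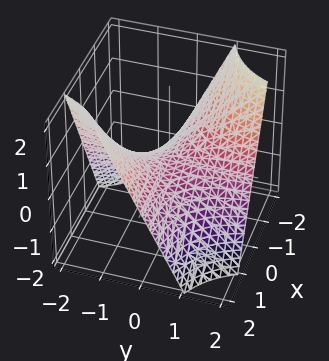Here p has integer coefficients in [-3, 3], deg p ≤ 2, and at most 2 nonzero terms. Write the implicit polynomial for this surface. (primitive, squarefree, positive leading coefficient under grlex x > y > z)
Degree: a hyperbolic paraboloid; a quadric, so deg p = 2.
Checking where it meets the axes: every point of the y-axis in the box is on the surface; every point of the x-axis in the box is on the surface.
Matching integer coefficients to the picture gives p.

x*y + z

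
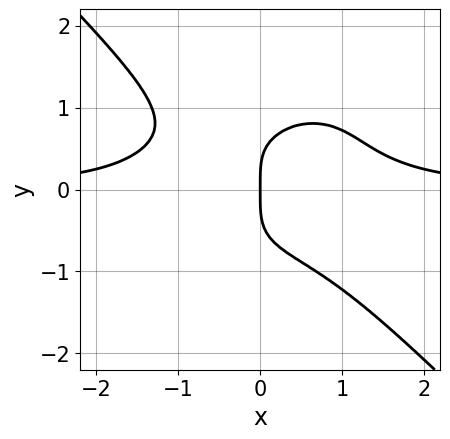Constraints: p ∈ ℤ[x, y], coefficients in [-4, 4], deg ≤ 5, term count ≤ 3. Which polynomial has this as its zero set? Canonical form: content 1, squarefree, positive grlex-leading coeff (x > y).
First, the degree is 4 — no degree-3 curve has this shape.
Then, checking where it meets the axes: it meets the x-axis at x = 0 (among the integer gridlines); it meets the y-axis at y = 0 (among the integer gridlines).
Finally, putting this together gives p.

x^3*y + y^4 - x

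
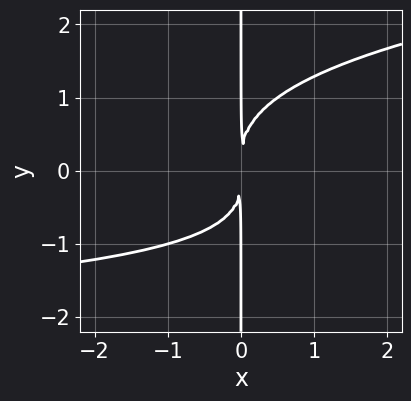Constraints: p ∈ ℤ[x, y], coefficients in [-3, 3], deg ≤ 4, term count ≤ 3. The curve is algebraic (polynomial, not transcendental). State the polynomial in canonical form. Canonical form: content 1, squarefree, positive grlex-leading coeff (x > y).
First, deg p = 4. The shape is more complex than any degree-3 curve.
Then, from the axis intercepts and sections: every point of the y-axis in the box is on the curve.
Finally, solving for integer coefficients yields p as stated.

2*x*y^3 - x^2*y - 3*x^2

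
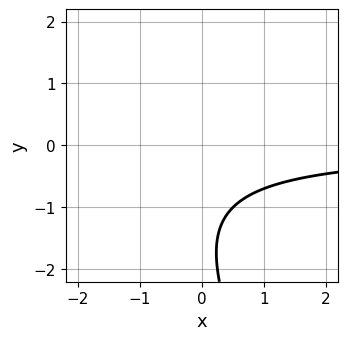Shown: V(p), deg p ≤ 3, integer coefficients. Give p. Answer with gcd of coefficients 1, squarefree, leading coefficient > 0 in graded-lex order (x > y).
2*x*y + y^2 + 3*y + 3

1. The degree is 2 — no degree-1 curve has this shape.
2. Checking where it meets the axes: the curve avoids every integer y-axis point in the box; no x-intercept at any integer in the box.
3. Assembling these constraints gives the stated polynomial.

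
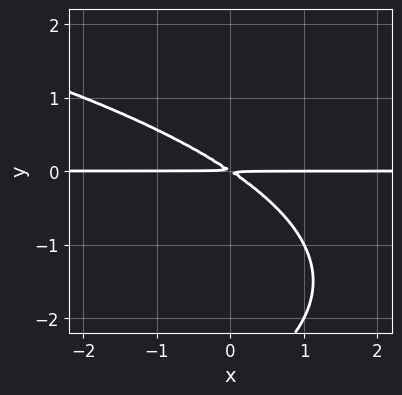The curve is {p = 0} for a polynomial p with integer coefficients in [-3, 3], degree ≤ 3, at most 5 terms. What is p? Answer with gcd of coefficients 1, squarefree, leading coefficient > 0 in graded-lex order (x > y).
y^3 + 2*x*y + 3*y^2

1. The degree is 3 — a generic line meets the curve in up to 3 points.
2. Against the integer gridlines: the visible x-axis segment lies entirely on the curve.
3. The integer polynomial consistent with all of this is the stated p.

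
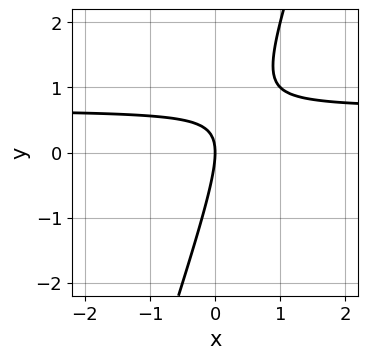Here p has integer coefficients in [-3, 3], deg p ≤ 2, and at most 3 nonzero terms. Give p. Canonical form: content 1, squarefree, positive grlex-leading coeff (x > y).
1. Degree: the shape is more complex than any degree-1 curve, so deg p = 2.
2. From the axis intercepts and sections: it meets the y-axis at y = 0 (among the integer gridlines); one x-axis crossing is at x = 0.
3. Solving for integer coefficients yields p as stated.

3*x*y - y^2 - 2*x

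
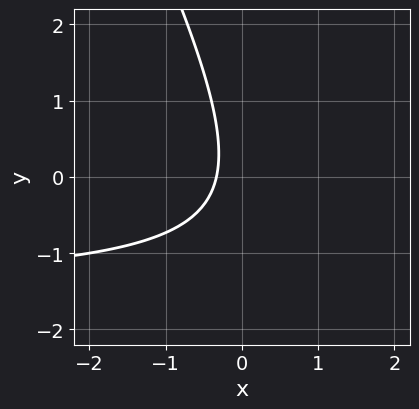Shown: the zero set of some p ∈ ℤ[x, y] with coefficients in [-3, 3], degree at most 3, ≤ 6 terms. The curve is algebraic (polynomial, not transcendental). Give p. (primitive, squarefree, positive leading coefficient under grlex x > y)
1. deg p = 2.
2. From the visible intercepts: the curve avoids every integer y-axis point in the box.
3. Putting this together gives p.

2*x*y + y^2 + 3*x + 1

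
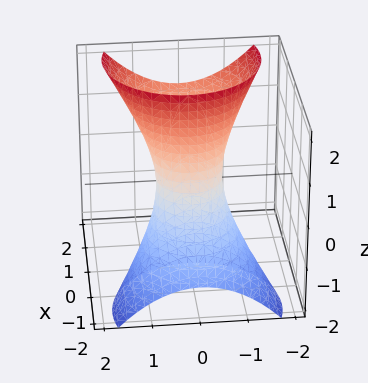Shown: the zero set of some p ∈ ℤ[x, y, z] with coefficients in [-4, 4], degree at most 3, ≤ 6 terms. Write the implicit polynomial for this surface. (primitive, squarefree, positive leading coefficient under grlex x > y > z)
2*x^2 - 3*x*z + 2*y^2 - 1

(a) Degree: a generic line meets the surface in up to 2 points, so deg p = 2.
(b) From the axis intercepts and sections: the surface avoids every integer z-axis point in the box.
(c) Fitting integer coefficients to these (and the overall shape) gives p.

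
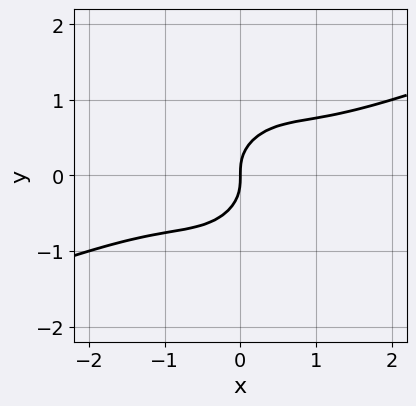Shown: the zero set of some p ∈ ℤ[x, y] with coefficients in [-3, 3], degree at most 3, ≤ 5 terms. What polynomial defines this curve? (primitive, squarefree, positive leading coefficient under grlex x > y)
x^3 - 3*x^2*y + 2*x*y^2 - 2*y^3 + x

deg p = 3.
Reading off the gridlines: it meets the y-axis at y = 0 (among the integer gridlines); it crosses the x-axis at the gridline x = 0.
These observations pin down the coefficients.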